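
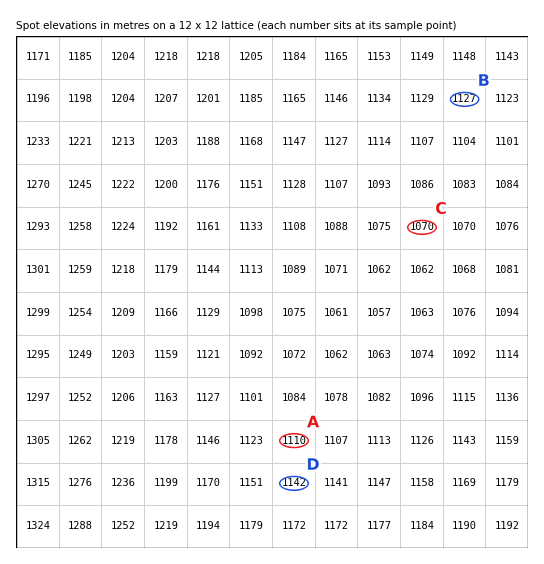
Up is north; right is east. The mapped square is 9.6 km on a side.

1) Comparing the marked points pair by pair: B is below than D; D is above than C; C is below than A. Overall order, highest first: D B A C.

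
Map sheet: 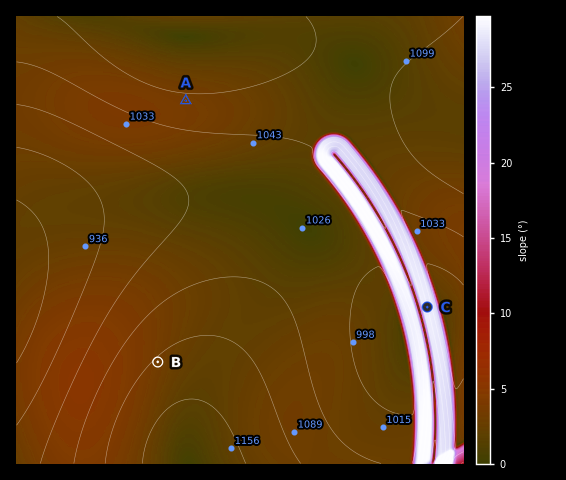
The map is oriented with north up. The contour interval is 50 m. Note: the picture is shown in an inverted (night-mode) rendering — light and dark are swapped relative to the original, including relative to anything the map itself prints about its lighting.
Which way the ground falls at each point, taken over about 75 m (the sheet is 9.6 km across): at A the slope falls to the S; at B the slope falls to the NW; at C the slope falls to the E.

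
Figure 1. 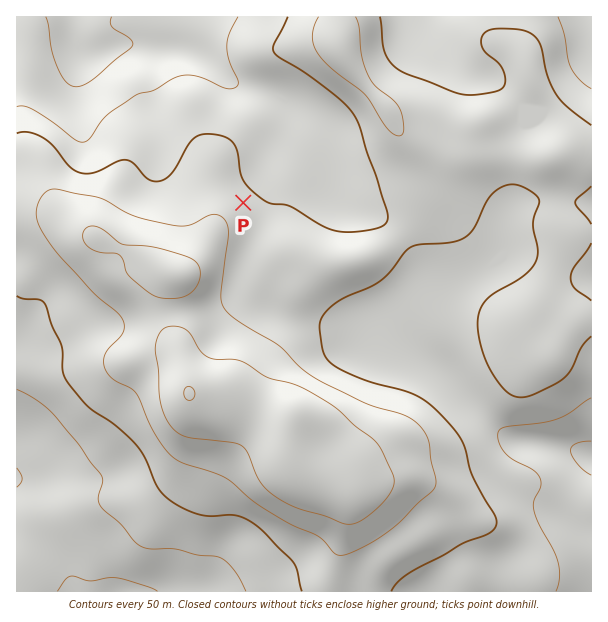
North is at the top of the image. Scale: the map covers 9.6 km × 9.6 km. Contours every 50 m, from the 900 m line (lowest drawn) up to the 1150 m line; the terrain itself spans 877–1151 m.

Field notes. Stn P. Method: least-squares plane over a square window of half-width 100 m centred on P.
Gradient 4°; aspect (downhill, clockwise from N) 50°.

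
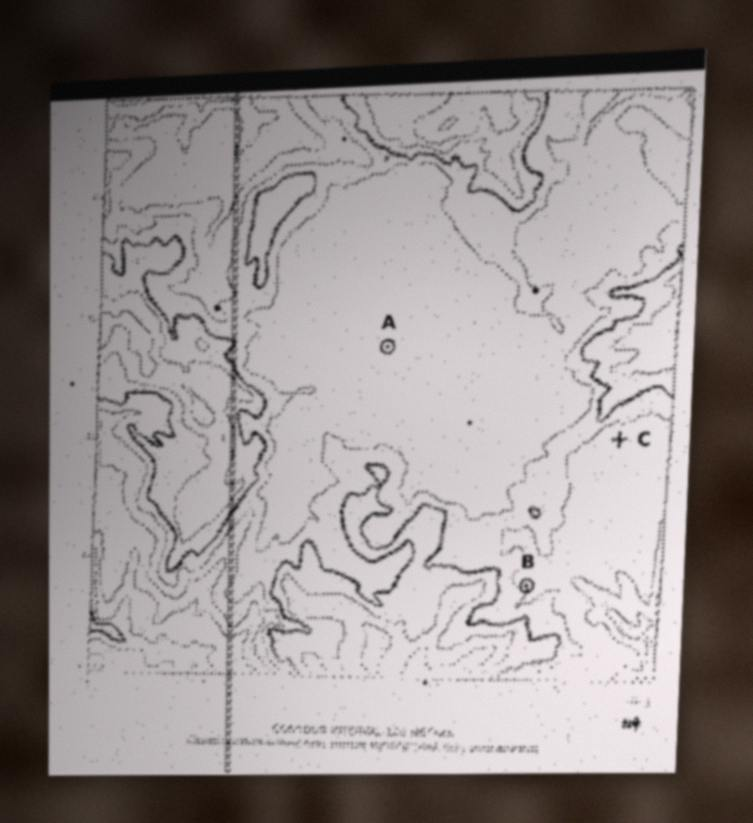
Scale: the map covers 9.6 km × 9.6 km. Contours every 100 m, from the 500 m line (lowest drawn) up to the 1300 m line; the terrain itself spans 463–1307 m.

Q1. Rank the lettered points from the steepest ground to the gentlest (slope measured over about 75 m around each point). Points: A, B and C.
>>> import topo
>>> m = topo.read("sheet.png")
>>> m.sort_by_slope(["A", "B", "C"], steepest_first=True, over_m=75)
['B', 'C', 'A']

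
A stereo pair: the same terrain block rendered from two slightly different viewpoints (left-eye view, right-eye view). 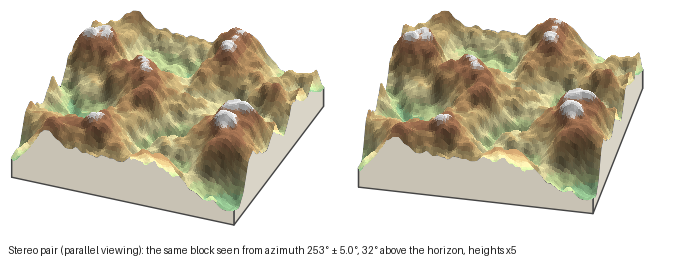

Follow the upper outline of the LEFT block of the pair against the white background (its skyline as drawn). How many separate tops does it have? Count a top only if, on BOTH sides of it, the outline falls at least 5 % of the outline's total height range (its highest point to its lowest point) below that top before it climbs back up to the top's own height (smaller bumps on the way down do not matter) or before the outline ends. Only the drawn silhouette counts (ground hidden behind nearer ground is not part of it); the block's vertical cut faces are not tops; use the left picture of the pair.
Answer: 3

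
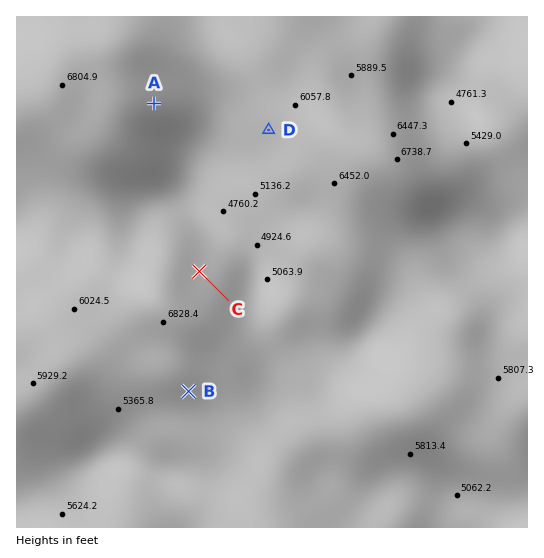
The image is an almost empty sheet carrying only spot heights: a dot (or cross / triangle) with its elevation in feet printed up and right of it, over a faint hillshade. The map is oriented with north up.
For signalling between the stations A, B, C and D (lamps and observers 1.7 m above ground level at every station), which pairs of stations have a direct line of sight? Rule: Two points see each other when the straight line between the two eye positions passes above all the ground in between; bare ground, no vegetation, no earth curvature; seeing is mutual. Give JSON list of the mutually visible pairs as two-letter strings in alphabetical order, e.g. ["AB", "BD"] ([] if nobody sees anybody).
["AC", "AD", "CD"]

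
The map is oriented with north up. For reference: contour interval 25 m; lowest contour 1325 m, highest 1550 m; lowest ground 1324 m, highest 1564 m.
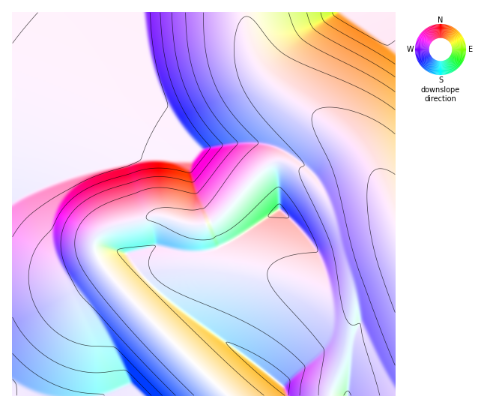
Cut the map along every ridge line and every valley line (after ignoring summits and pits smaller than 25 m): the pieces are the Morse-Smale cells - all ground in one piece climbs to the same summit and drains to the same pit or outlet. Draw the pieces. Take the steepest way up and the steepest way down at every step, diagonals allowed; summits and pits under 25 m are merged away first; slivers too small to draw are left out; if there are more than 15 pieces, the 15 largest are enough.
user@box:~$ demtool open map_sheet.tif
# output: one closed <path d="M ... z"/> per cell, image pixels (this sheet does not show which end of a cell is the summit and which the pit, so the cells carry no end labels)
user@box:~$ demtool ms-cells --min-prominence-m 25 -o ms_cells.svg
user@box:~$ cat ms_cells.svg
<path d="M245 12l-233 0 0 264 56 1 31-17-4-10 2-12 7-8 15-6 33-8 11 0 33 9 13-2 14-10 40-44 14-8 8 0 10 4 25 22 30-7 17 0 11 5 10 11-19-36-19-20-61-44-21-20-9-12-7-16z"/><path d="M163 216l-11 0-42 11-11 7-4 8 0 8 5 12 38 44 89 90 103 0 21-54 6-40 38-14 1-16-29 9-19 9-20 2-38-15-53-14-14-9-18-30-16 0z"/><path d="M99 260l-31 17-56-1 0 120 214 0-88-90-26-28z"/><path d="M285 161l-11 1-11 7-44 48-13 7 17 30 19 11 48 12 38 15 20-2 11-6 36-12 1-58-12-24-9-7-8-3-17 0-30 7-19-18z"/><path d="M395 12l-149 0 6 36 10 20 22 24 54 38 23 20 22 34 12 30z"/><path d="M395 288l-38 14-6 40-17 42-3 12 65 0z"/>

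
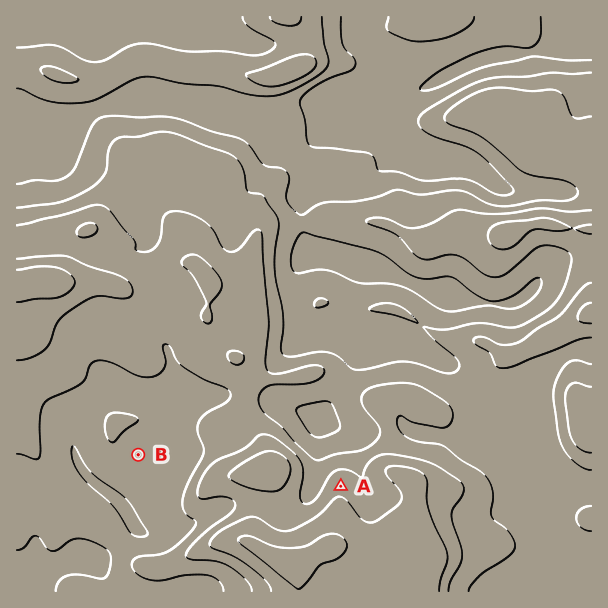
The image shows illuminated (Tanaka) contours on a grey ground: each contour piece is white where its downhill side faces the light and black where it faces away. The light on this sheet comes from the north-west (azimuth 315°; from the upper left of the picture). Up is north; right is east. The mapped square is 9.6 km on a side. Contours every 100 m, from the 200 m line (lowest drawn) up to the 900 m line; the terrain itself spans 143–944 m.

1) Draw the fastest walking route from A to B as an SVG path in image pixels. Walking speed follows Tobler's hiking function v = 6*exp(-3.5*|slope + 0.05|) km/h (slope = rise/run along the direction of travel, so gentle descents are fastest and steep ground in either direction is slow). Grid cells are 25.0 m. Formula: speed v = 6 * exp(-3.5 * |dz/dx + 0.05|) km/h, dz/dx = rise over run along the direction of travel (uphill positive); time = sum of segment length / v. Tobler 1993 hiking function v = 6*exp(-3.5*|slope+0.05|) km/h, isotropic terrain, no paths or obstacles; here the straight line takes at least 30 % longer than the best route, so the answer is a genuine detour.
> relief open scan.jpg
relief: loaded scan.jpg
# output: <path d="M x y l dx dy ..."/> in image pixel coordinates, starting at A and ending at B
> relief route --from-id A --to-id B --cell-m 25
<path d="M341 486l-2 0-6 3-18 18-9 5-15 0-3-2-13 0-9-4-2 0-7-3-11 0-9-5-13 0-27 14-8 0-6-3-7-8-6-3-12-12-12-24-8-7"/>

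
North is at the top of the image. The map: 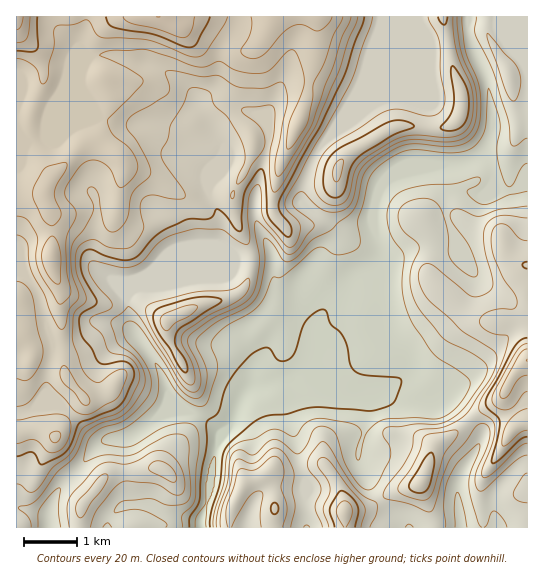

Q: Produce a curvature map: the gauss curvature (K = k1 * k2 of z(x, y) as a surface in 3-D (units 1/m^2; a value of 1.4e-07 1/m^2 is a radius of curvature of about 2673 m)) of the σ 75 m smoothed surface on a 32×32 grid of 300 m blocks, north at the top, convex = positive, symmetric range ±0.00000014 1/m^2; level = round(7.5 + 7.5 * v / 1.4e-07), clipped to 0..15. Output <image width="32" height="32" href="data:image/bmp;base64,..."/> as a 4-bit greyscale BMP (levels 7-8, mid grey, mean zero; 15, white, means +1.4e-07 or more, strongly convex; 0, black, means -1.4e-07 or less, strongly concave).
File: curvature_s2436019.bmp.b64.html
<image width="32" height="32" href="data:image/bmp;base64,Qk12AgAAAAAAAHYAAAAoAAAAIAAAACAAAAABAAQAAAAAAAACAAATCwAAEwsAABAAAAAAAAAAAAAAABEREQAiIiIAMzMzAERERABVVVUAZmZmAHd3dwCIiIgAmZmZAKqqqgC7u7sAzMzMAN3d3QDu7u4A////AKh3aHl3NpiHeJiYeJZ3eIdHa4iXhZBNmeQ39AWCSHd4imZ5d5nY1ZU5pQx1r4lmeHaHfTWOiKmHw2h7h4p4aneFgiZ3plcMqtOZiHiGSId7dvvcmXiYdFZZh2d4areOyHeQO0Z3c4hnd3lmaVajDhV4c/XGZ1F3d4dniId3ugVGiIeFx1doeId3d3iId4mJ+Xd4hv03+ViHeHd3h4d4jXSIZ3aZR/ZneId3eIeIeIlfd3V3WXBdl3h3h4eHeHeHIoh2pp2uWJiIeIh4h3d3iXR3ZqdAPNh4R4eHeHd3d3h3mGsnZmiIddR4eId3eId3Z2eGqnd4d4qHeIeIh4uImHhqyPiGaIeIdySHd3h5eIiImKWYioqIiBmemId3dHh4p5UmR4dniIqXzTZ3d4d3aMd4mGeXh3hWVXhDNnipeFaWaGl4aZeHascPa8V2iXeJd3hpmGdniHaJhkzJl3d3d3eHh5iZaHiIVMdrd8iIiHd4d4dmqHiHeXN3dpJ62WRIeHeHd3d3d4i3iYd3hESdJXiIh3Z5h3eGd36niHmGbsaHh4eHh3d4h4iGZ3d3eLfGd4d3eHh4iId3d2d3d3eJpIemd3qId3d3iHd4d3iHd2i3doh2eIh3aJh3iIiIiHTXZ4Z4h3iYp3d3iHZ4d3hlaIioeGd5h5h3h4eJl2d2qJeI"/>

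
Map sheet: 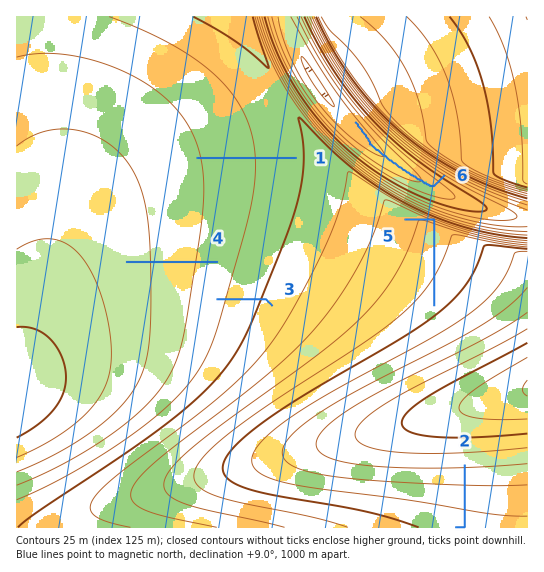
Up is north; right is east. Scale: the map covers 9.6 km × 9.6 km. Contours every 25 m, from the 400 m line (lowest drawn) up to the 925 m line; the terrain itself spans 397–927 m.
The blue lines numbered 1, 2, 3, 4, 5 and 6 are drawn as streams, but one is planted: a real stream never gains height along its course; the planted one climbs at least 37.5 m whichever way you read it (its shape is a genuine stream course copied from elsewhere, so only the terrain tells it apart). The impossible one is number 5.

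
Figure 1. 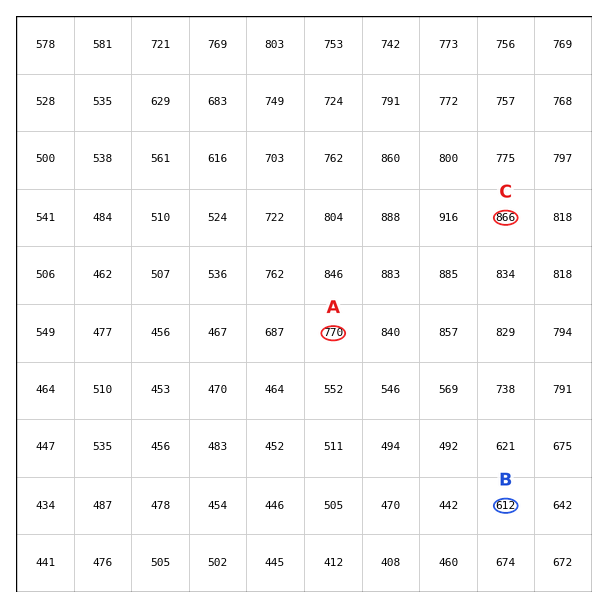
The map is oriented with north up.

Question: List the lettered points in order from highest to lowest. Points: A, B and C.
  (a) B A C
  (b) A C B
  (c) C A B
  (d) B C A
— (c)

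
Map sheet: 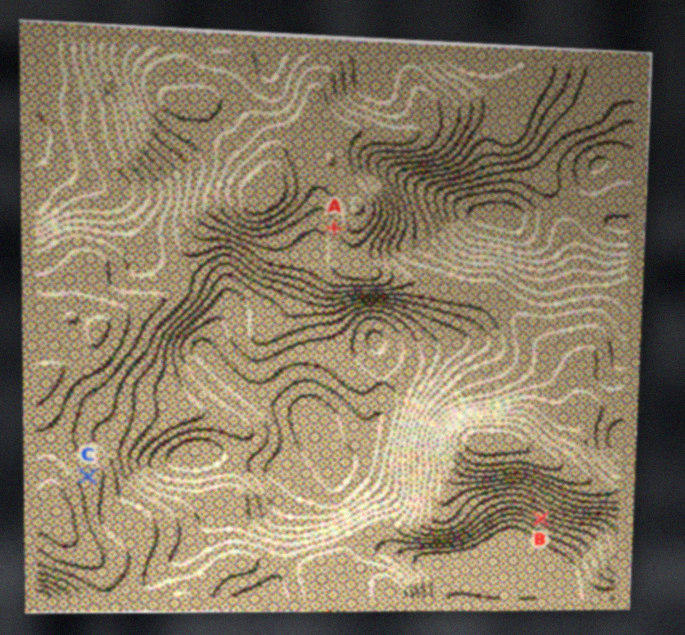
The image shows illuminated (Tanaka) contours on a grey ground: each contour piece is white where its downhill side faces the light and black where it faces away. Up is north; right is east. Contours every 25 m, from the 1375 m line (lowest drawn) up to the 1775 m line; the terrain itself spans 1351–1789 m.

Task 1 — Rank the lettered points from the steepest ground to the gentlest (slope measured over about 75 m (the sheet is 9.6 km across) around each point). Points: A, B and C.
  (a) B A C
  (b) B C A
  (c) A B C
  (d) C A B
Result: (a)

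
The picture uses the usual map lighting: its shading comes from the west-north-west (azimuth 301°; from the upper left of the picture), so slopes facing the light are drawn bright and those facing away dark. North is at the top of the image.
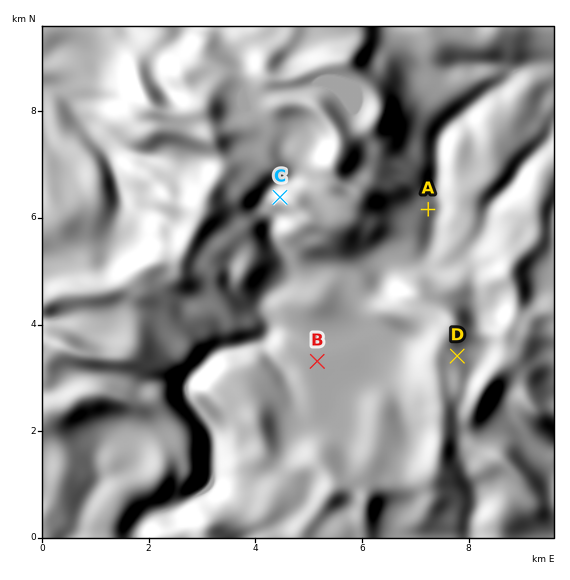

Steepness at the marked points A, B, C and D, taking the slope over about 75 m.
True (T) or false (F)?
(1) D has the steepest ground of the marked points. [F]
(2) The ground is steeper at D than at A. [F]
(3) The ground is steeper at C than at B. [T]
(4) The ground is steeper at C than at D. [T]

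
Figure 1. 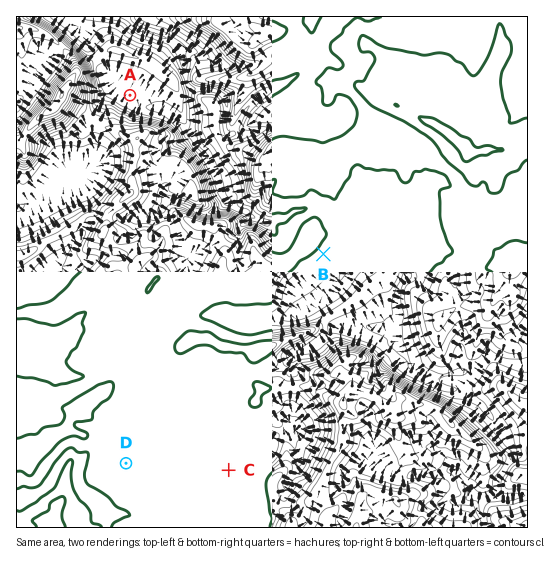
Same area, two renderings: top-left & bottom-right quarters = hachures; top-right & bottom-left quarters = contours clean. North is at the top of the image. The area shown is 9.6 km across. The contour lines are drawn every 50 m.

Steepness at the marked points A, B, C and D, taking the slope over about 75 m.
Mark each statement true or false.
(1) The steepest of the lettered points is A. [false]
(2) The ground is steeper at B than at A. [true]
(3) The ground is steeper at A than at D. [false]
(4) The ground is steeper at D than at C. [false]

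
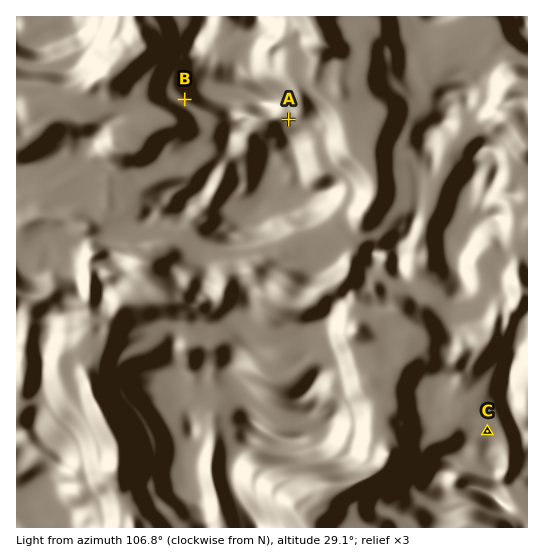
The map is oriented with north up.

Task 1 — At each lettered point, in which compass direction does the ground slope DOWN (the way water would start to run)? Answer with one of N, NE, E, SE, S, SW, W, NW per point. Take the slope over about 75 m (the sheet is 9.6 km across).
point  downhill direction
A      NE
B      SW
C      N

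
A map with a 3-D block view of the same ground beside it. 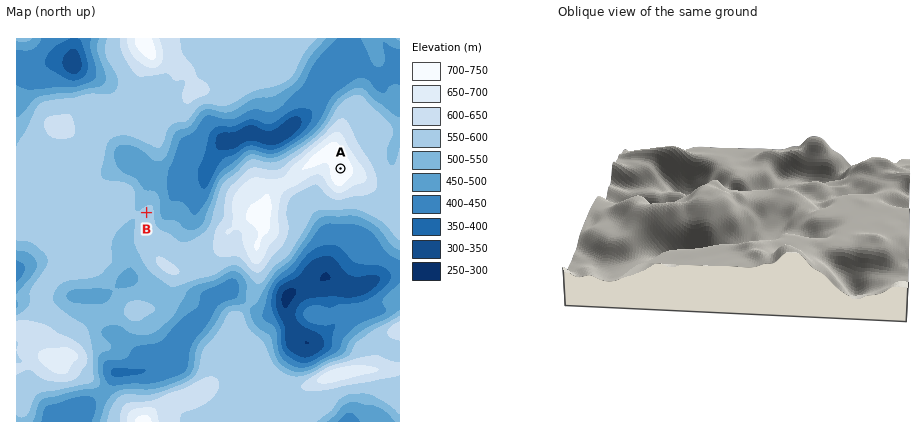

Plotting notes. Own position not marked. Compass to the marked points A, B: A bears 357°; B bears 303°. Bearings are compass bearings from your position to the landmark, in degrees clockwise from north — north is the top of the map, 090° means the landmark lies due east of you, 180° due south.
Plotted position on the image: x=350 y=344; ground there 520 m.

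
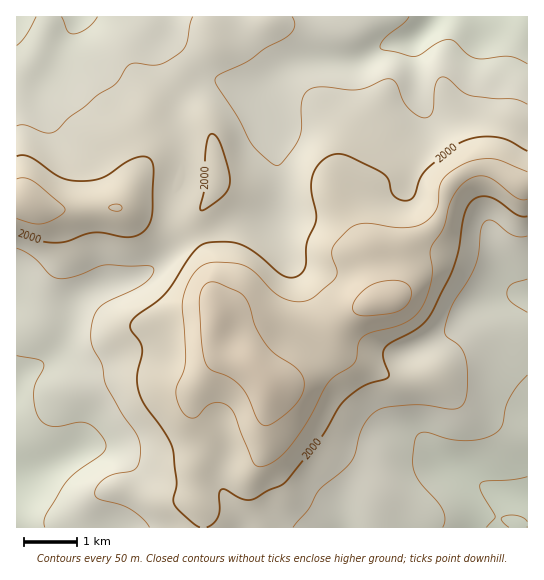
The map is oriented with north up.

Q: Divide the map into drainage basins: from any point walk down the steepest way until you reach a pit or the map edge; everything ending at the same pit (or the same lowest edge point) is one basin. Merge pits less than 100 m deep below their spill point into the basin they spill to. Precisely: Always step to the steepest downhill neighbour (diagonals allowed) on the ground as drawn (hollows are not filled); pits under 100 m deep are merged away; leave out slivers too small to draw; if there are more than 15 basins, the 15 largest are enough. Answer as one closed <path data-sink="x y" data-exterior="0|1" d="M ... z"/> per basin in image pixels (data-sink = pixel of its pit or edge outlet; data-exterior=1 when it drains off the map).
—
<path data-sink="507 17" data-exterior="1" d="M527 16l-510 0-1 183 9 1 8 5 16 4 73-1 25 8 24 4 18 0 8-4 0 10 14 39 1 29 4 16 0 33 7 10 27 11-2-10 1-12 3-7 7-6 26-4 45 4 24-18 20-10 12-1-6-41-4-10 19 2 35-20 10-13 9-33 13-12 12-5 17 0 12 5 18 12 7 0z"/><path data-sink="527 497" data-exterior="1" d="M491 168l-17 0-19 11-8 11-8 31-14 14-30 16-18-1 9 50-12 1-20 10-24 18-33-4-27 2-11 2-7 6-3 7-1 12 3 11-8-5-12-3-10 0-6 6-18 24-5 12 3 16 9 19-1 13-7 18 0 37 7 12 0 14 325-1 0-341-7-1-18-12z"/><path data-sink="17 482" data-exterior="1" d="M25 200l-9 1 0 326 186 1 1-14-7-12 0-37 7-18 1-13-9-19-3-16 5-12 18-24 6-6 11 0-9-4-7-10 0-33-4-16-1-29-14-39 0-9-8 3-18 0-24-4-25-8-73 1-16-4z"/>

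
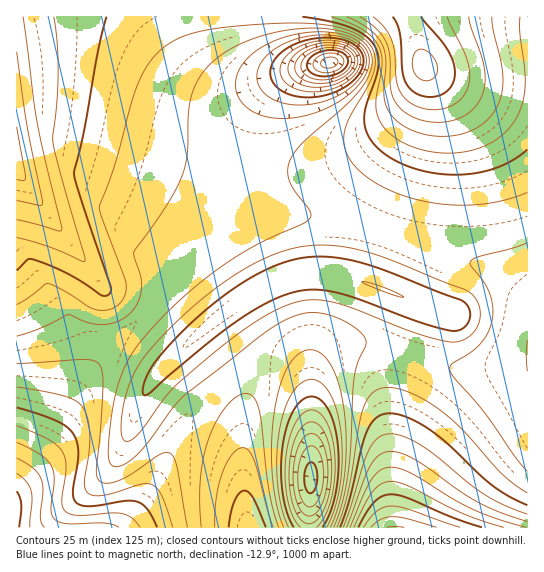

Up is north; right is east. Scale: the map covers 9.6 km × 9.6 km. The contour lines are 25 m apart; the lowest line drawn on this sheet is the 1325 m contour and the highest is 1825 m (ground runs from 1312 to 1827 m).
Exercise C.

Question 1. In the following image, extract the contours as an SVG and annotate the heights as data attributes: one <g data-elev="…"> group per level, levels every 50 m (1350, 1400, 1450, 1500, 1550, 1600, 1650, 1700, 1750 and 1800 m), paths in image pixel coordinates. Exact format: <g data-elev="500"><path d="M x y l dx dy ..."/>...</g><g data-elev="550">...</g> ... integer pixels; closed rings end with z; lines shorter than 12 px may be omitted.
<g data-elev="1350"><path d="M325 73l-7-2-4-4-1-5 3-4 6-3 8-2 7 1 5 3 2 5-3 5-7 4z"/></g><g data-elev="1400"><path d="M307 506l-4-3-3-9-2-21 4-19 4-6 5-2 6 3 4 7 2 11 0 12-1 11-4 10-5 6z"/><path d="M17 473l10 9 4 9 1 10-2 26"/><path d="M317 79l-11-4-5-6 1-8 7-7 10-5 12-2 12 3 7 5 1 4 0 6-8 9-12 5z"/></g><g data-elev="1450"><path d="M307 524l-8-6-6-12-3-17-1-19 2-19 6-16 6-9 8-4 8 3 7 12 5 17 1 20-3 20-6 17-8 10z"/><path d="M17 442l24 13 10 11 3 13-3 31 1 5 3 5 6 3 8 1 37-1 13 4"/><path d="M315 87l-16-3-9-9-2-5 0-5 7-11 14-8 17-3 16 1 12 7 3 6 1 6-3 7-5 5-15 9z"/></g><g data-elev="1500"><path d="M294 527l-7-14-4-20-2-23 1-23 5-20 6-16 9-11 9-4 10 4 8 10 6 16 3 21 0 23-2 23-6 20-8 14"/><path d="M17 407l40 14 10 6 6 7 4 8 1 9-5 40 1 7 3 5 5 3 8 0 35-5 12 1 5 2 5 5 10 18"/><path d="M299 97l-17-6-6-5-5-7-1-6 2-8 4-7 7-7 19-10 23-3 21 3 8 4 6 5 3 8 0 8-5 9-8 8-11 7-13 5-13 2z"/></g><g data-elev="1550"><path d="M284 527l-8-24-4-28 0-32 2-32 6-25 8-20 10-12 5-3 7-1 7 1 5 3 10 13 8 20 5 27 1 32-2 31-5 28-9 22"/><path d="M527 371l-1-16 1-15"/><path d="M17 364l66-5 10 1 5 3 4 8 1 12-2 44-5 42 2 10 7 4 12-2 14-7 28-19 7-3 4 1 4 5 3 9 10 60"/><path d="M274 118l-13-3-11-5-9-8-4-9-1-11 2-11 6-9 10-9 12-8 15-7 16-4 17-2 16 0 15 3 12 5 8 7 4 11-1 12-7 13-14 13-17 11-17 7-20 4z"/></g><g data-elev="1600"><path d="M273 527l-19-67-5-9-6-3-5 1-5 5-11 20-6 24-1 29"/><path d="M527 493l-23-18-41-44-24-21-14-10-16-8-14-4-12 0-6 2-6 4-8 15-4 17-11 65-11 36"/><path d="M124 441l6 0 7-5 34-46 38-33 44-34 18-10 16-8 22-5 23 2 22 7 63 24 36 9 13-3 9-9 5-12-1-13-6-10-8-6-78-30-28-9-24-4-21-1-20 3-20 6-31 16-33 23-34 29-30 32-12 20-9 24-4 28 1 9z"/><path d="M17 305l30-22 13 6 29 18 8 3 8 0 6-1 11-8 4-10 0-9-25-67-1-10 15-40 19-71 11-24 10-15 12-10 15-8 19-6 42-6 55-2 33 3 24 7 8 5 7 7 4 8 1 8-1 9-3 9-22 39-5 16 0 9 2 10 6 9 8 9 15 12 19 9 21 7 24 5 23 1 23-1 21-4 21-8"/></g><g data-elev="1650"><path d="M527 514l-24-9-19-11-50-40-17-11-16-8-12-1-11 4-9 12-26 77"/><path d="M399 297l5 0-24-11-13-4-5 0z"/><path d="M17 237l29 9 36 15 3 0-32-119 5-69-1-30-3-26"/><path d="M331 17l18 6 13 6 10 8 7 9 3 9 0 10-5 30-1 12 2 11 7 11 12 10 14 7 19 6 19 1 21-2 20-8 16-11 11-15 6-16 2-18-5-50 0-16"/></g><g data-elev="1700"><path d="M526 527l-28-8-24-9-20-11-43-26-10-4-10-2-10 3-10 10-8 15-13 32"/><path d="M17 200l22 5 3 0 1-2-16-80-10-71"/><path d="M360 17l17 12 10 14 3 15 1 31 2 8 4 7 7 7 10 6 12 4 12 1 16-2 13-6 10-9 6-14 2-12-1-13-15-49"/></g><g data-elev="1750"><path d="M482 527l-31-10-45-20-15-3-9 2-8 6-7 9-9 16"/><path d="M393 17l4 8 3 8 2 37 4 13 5 7 7 4 8 3 9 0 10-4 6-7 3-8 1-11-3-9-6-11-25-30"/></g><g data-elev="1800"><path d="M437 527l-30-8-14-2-12 2-10 8"/></g>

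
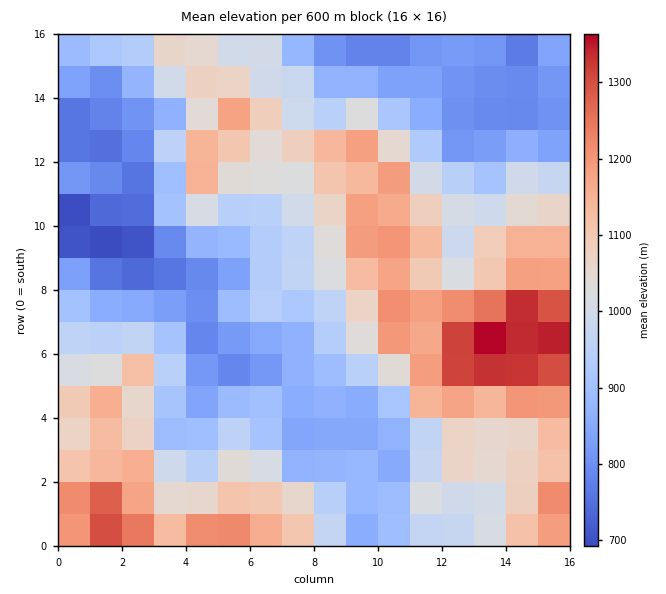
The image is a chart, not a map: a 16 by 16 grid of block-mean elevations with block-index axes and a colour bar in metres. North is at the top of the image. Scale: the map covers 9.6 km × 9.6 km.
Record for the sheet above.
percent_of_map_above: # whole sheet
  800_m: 88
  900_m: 65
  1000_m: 46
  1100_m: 26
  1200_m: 10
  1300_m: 4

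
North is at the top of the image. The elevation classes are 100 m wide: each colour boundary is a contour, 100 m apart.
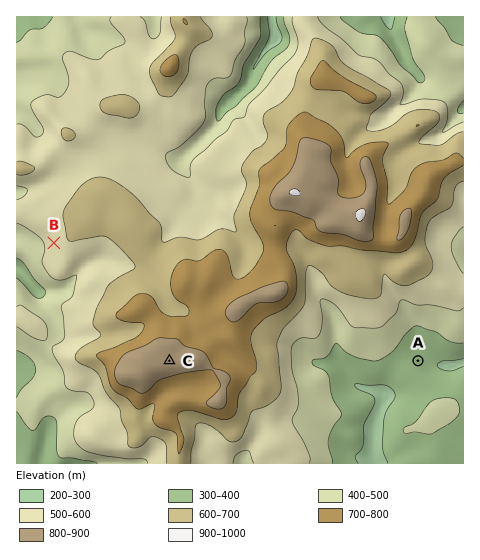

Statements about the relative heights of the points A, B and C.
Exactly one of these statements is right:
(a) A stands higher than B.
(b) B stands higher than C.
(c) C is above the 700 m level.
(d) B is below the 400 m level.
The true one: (c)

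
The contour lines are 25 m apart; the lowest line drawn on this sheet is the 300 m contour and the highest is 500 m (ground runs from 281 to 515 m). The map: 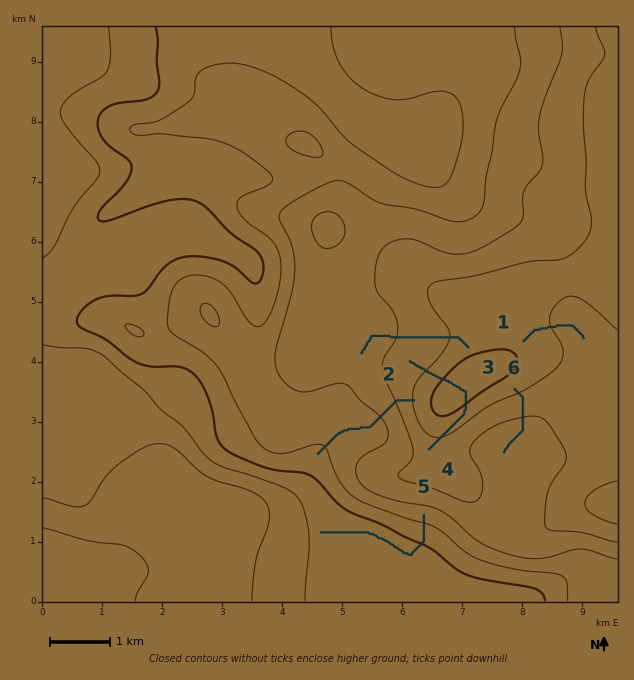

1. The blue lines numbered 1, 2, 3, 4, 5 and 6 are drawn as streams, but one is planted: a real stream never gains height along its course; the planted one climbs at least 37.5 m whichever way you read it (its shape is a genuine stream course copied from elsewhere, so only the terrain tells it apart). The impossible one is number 4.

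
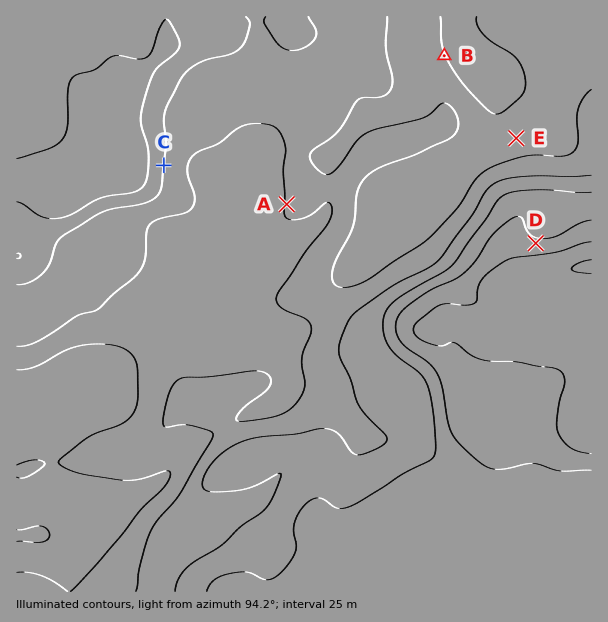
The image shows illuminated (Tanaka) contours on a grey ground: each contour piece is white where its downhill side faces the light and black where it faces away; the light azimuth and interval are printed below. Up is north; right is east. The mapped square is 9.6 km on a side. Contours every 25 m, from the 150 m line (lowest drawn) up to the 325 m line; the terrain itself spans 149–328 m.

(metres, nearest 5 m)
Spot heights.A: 200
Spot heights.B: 175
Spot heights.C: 225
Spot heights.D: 280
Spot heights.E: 190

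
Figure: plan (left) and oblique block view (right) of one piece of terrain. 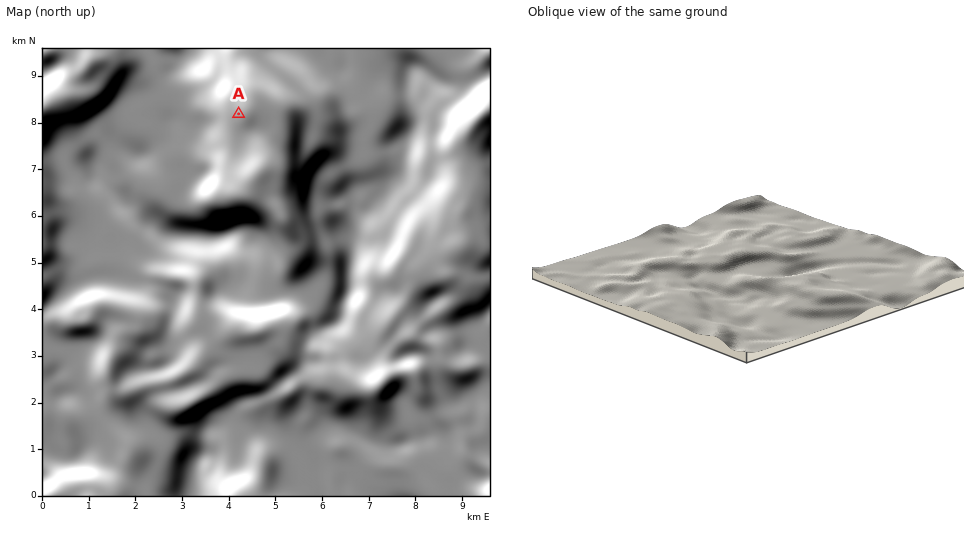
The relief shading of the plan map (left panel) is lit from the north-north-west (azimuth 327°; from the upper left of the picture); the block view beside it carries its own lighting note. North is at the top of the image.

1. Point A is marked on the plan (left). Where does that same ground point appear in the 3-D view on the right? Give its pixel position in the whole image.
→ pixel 845 291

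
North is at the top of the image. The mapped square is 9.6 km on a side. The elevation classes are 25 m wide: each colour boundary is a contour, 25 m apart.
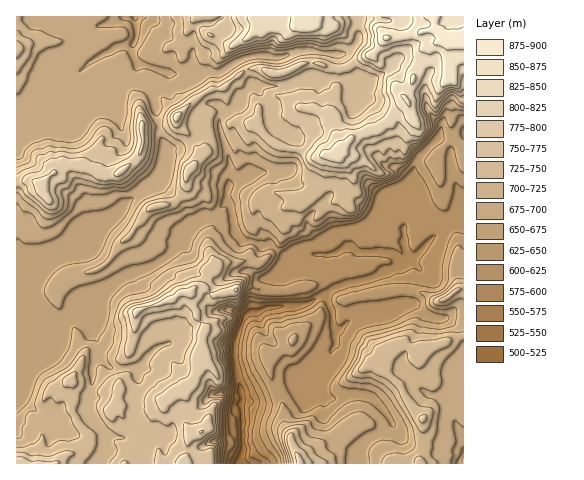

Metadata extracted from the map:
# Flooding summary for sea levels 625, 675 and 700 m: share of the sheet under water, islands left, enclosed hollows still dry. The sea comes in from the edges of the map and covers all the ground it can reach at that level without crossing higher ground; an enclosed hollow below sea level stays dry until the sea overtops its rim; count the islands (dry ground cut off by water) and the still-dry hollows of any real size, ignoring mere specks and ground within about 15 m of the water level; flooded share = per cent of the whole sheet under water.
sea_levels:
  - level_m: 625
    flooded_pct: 13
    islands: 0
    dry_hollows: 0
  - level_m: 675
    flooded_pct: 32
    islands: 0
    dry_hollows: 0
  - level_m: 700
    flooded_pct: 51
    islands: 0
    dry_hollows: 0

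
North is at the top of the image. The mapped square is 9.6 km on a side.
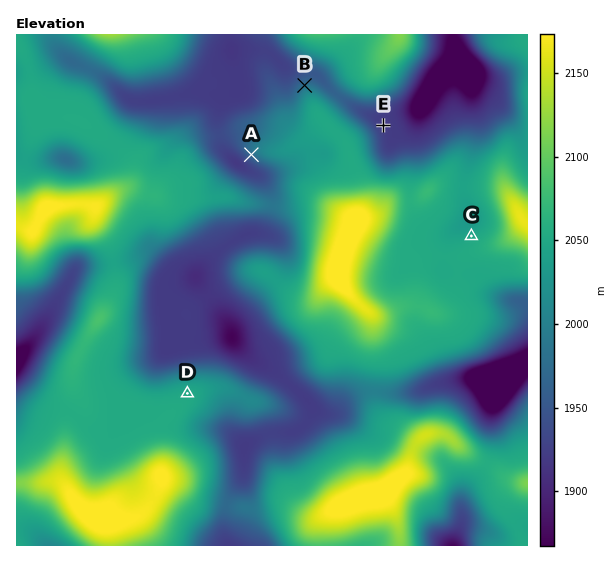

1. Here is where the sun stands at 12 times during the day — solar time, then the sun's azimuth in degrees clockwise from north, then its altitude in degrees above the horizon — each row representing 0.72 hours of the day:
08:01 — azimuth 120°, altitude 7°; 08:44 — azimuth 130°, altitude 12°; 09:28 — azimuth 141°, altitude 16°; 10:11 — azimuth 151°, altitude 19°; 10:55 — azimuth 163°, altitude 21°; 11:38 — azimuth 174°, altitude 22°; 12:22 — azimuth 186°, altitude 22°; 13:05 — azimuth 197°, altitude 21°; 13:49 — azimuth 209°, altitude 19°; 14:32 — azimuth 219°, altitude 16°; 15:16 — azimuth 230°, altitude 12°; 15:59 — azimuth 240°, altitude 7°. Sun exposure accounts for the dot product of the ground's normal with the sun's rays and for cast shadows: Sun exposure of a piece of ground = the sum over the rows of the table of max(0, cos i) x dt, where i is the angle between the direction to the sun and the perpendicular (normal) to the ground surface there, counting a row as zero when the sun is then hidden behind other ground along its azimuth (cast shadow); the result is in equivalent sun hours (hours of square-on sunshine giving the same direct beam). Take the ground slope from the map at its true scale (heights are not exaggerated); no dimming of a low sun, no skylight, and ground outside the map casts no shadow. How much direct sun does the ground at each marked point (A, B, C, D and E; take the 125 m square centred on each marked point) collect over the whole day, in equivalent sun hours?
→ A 3.3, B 1.2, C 2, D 2.2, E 2.2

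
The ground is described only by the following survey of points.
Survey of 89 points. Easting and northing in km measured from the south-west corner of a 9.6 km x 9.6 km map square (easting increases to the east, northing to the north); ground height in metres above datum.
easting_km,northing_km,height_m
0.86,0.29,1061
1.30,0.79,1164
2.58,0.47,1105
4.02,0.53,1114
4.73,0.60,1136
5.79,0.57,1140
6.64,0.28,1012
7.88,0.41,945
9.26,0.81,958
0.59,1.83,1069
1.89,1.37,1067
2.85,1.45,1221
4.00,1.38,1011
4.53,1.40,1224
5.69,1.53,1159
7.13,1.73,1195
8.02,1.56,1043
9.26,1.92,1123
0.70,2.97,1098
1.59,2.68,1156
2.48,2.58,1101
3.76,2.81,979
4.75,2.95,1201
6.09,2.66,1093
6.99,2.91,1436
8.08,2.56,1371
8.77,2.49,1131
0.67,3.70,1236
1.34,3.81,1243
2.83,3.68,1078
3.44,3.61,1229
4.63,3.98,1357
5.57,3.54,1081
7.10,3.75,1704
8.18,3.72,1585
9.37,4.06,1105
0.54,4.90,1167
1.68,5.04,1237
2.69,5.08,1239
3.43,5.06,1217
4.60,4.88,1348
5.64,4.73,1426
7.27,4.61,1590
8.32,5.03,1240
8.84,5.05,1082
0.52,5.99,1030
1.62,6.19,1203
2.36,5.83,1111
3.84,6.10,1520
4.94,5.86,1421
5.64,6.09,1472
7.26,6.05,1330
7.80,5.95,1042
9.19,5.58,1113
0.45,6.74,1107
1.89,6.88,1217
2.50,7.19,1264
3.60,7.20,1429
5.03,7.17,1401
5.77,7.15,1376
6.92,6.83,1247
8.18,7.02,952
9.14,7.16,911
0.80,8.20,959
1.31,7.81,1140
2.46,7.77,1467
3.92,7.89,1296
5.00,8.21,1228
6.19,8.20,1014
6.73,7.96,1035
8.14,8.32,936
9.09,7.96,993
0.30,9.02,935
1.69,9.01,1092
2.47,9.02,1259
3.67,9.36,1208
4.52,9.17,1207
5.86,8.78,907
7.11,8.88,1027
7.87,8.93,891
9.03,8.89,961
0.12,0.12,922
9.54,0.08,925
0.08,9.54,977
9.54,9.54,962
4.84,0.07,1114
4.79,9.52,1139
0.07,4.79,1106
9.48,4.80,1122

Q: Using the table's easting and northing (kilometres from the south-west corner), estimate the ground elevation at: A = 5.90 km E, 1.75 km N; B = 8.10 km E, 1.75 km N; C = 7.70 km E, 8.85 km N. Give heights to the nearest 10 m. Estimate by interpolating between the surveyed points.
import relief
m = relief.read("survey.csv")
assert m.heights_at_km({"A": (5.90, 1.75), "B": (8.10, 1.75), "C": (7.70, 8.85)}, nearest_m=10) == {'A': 1180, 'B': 1170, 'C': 890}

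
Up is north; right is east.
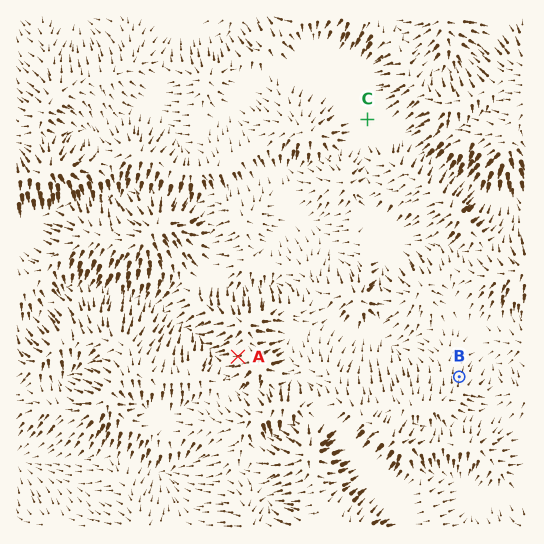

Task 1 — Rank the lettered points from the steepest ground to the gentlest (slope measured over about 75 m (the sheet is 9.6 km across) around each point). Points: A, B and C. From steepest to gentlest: A B C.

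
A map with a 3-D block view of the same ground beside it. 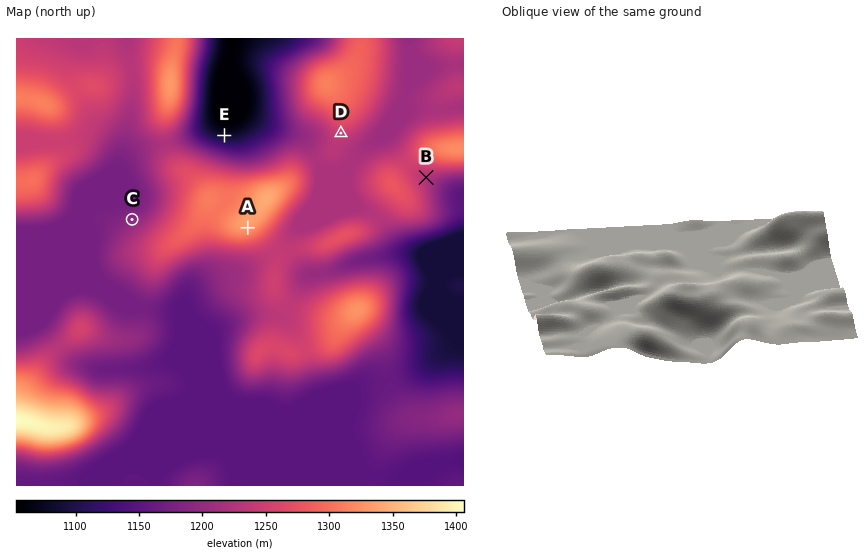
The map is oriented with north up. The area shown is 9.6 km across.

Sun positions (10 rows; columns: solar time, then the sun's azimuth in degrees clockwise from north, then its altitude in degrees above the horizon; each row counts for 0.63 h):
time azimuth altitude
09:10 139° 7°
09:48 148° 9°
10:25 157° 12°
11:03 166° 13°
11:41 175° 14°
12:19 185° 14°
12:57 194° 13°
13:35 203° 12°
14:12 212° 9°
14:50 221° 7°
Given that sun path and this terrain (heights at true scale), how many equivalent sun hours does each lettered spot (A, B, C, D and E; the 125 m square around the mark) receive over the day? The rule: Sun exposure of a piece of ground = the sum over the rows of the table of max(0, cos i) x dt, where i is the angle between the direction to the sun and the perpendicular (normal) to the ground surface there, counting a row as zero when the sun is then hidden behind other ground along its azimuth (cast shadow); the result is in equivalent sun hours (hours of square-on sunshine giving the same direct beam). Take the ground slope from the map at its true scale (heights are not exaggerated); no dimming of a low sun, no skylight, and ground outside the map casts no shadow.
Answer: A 1.7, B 1.4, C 0.8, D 1.7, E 0.2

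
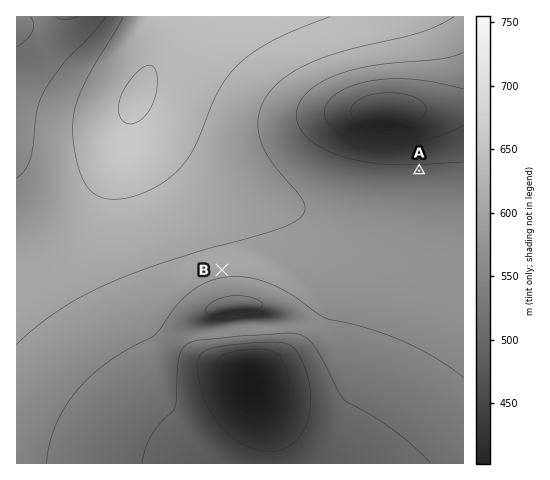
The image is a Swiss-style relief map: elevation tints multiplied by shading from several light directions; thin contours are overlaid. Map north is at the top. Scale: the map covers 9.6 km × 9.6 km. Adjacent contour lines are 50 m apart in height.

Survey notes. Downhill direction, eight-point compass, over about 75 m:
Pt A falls N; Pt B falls S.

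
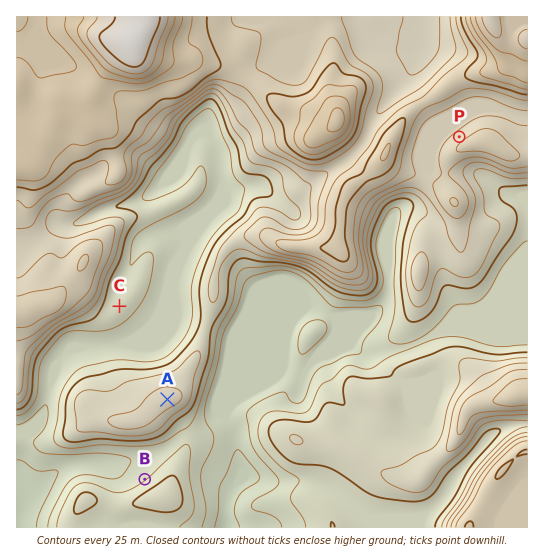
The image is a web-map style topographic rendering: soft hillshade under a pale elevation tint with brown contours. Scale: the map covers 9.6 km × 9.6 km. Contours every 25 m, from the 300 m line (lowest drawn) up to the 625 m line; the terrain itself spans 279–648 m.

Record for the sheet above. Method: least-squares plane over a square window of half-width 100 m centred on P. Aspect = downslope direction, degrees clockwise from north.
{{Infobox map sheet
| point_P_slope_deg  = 7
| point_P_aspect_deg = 323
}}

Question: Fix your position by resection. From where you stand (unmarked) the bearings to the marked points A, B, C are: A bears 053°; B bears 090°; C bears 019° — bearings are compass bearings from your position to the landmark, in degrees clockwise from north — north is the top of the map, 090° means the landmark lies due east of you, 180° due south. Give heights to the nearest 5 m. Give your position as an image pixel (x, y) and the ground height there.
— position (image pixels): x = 60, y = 480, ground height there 305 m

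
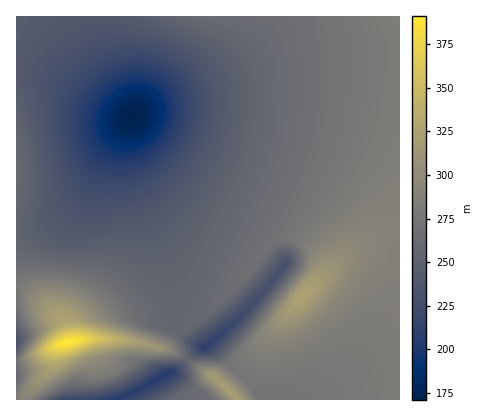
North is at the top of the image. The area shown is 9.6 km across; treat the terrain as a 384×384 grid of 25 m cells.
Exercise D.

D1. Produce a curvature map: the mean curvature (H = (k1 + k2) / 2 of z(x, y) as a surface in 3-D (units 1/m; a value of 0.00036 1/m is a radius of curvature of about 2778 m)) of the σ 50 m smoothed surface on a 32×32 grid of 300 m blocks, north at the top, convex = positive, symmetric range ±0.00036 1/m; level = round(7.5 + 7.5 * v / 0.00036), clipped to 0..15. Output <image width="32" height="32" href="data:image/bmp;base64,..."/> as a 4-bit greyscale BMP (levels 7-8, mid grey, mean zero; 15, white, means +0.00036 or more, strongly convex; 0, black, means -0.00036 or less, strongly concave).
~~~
<image width="32" height="32" href="data:image/bmp;base64,Qk12AgAAAAAAAHYAAAAoAAAAIAAAACAAAAABAAQAAAAAAAACAAATCwAAEwsAABAAAAAAAAAAAAAAABEREQAiIiIAMzMzAERERABVVVUAZmZmAHd3dwCIiIgAmZmZAKqqqgC7u7sAzMzMAN3d3QDu7u4A////AO64eIcxR5uUXeRXd3d3d3eMuGi6hzFWWf5Vd3d3d3d3ZomGibqEAI/2WHd3d3d3d9yoZDREZ62FOKiHd3d3d3c6//2qvf/6QCeqiHd3d3d3Q0jf7tuFNpdBeriHd3d3d4mFREQzRXebhResmHd3d3eZqZiHd3d3eLhResqHd3d3mZmId3d3d3eLhRe8qHd3d5iIh3d3d3d3eLhCfLmHd3eId3d3d3d3d3eLcje5iHd3d3d3d3d3d3d3eacDqJiHd3d3d3eHd3d3d3eoV5iIiHd3d3d4h3d3eId3eal3iIiHd3d3eIiIiIiId3d3d3iIiHd3d3iIiIiIiId3d3d3iIh3d3d4iIiIiIiId3d3d3iIiHd3d4iIiIiIiId3d3d4iIiHd3d4iIiIiIiId3d3d4iIh3d3d3iIiIiIiId3d3eIiId3d3d3iIiIiIiId3d3eIiHd3d3d3iIiIiIiId3d3eIh3d3Zmd3iIiIiIiId3d3iHd3d2Zmd4iIiIiIiId3d3d3d3d2Znd4iIiIiIiId3d3d3h3d2d3eIiIiIiIiHd3d3eIh3d3d3eIiIiIiIiHd3d3iIh3d3d3d3iIiIiIh3d3eIiIh3d3d3d3d3iIiHd3d4iIiIh3d3d3d3d3d3d3d3eIiIiIh3d3d3d3d3d3d3d3eIiIh4iIh3d3d3d3d3d3"/>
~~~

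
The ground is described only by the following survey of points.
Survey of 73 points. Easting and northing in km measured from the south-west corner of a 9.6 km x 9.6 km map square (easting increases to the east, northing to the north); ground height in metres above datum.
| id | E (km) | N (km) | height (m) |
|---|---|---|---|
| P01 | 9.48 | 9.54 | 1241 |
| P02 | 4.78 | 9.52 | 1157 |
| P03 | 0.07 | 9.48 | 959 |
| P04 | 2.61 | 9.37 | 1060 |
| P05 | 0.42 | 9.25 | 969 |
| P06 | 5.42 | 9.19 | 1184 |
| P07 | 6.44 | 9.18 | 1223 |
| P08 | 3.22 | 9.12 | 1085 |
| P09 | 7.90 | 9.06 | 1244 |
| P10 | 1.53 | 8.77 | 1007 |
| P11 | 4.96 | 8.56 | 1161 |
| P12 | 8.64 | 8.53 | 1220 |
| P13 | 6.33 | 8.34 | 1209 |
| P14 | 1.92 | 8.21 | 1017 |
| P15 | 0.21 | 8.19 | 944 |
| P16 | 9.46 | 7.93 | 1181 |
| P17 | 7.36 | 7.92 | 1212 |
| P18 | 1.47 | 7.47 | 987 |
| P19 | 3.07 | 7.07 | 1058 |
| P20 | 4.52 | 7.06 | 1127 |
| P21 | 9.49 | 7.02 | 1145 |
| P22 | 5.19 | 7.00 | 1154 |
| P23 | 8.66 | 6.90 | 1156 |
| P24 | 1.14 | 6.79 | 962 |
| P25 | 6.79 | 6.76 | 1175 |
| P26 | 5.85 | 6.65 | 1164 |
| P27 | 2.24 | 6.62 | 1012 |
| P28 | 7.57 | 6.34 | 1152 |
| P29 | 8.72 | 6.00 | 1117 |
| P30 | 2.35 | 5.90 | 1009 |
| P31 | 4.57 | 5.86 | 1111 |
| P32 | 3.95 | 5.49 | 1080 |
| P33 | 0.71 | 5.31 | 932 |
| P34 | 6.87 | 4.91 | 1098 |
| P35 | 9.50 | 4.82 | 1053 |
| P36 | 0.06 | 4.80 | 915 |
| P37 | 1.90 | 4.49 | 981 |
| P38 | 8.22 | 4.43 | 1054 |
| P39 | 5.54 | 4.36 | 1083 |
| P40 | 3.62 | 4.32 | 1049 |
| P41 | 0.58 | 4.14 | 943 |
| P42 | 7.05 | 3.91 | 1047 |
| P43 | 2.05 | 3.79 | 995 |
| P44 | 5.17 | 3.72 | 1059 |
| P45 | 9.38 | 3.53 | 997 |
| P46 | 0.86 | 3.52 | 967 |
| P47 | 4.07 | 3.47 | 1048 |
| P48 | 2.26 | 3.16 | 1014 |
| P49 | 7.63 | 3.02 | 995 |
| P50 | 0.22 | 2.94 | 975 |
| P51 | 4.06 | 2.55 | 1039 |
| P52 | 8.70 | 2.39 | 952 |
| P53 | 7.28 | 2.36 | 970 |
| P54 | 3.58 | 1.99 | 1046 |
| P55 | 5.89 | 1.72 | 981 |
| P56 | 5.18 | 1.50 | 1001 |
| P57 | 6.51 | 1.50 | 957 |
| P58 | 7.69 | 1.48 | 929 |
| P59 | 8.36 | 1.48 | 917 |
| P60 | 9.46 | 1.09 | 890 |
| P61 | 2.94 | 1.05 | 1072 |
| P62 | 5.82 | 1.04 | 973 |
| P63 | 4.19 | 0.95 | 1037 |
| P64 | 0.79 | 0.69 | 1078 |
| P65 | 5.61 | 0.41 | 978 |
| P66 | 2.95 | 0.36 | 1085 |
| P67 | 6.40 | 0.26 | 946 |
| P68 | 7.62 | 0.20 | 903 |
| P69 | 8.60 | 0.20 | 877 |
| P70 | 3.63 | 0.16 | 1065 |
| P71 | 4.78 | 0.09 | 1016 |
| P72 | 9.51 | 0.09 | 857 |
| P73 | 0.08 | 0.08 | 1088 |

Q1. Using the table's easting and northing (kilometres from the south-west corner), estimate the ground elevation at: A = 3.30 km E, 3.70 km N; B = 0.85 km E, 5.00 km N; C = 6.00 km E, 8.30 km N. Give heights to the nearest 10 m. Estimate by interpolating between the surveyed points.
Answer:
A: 1030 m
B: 940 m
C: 1200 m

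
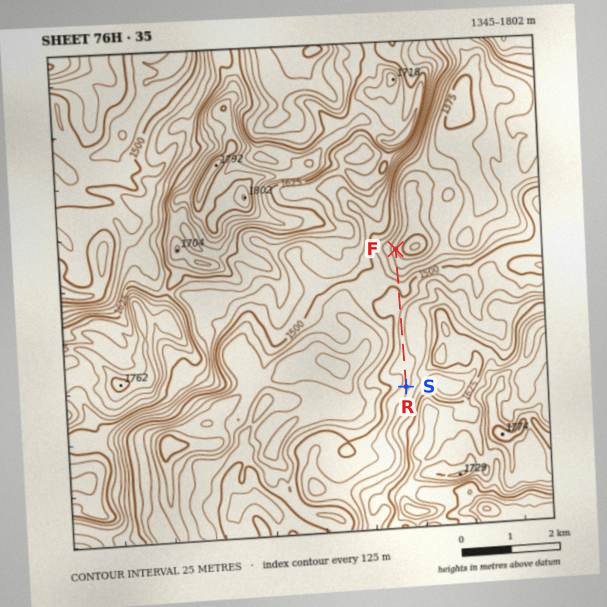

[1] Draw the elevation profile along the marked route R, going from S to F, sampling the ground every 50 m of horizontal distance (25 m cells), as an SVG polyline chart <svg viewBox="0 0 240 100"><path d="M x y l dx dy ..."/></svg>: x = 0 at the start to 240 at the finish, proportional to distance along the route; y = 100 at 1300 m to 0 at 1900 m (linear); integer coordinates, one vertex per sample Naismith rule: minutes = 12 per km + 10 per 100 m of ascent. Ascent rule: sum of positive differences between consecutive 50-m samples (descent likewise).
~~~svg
<svg viewBox="0 0 240 100"><path d="M0 60l4 1 5 0 4 0 5 1 4 0 4 0 5-1 4 0 5-1 4 0 4 0 5 0 4 0 5 0 4 1 4 0 5-1 4 0 5 0 4 0 4 0 5 0 4 0 5 0 4 0 4 1 5 0 4 1 5 0 4 1 4 0 5 1 4 1 5 0 4 1 4 0 5 0 4 0 5 1 4 1 4 1 5 2 4 2 5 2 4 1 4 2 5 1 4 0 5 1 4 0 5 1 4 0 4 1 5 0 2 1"/></svg>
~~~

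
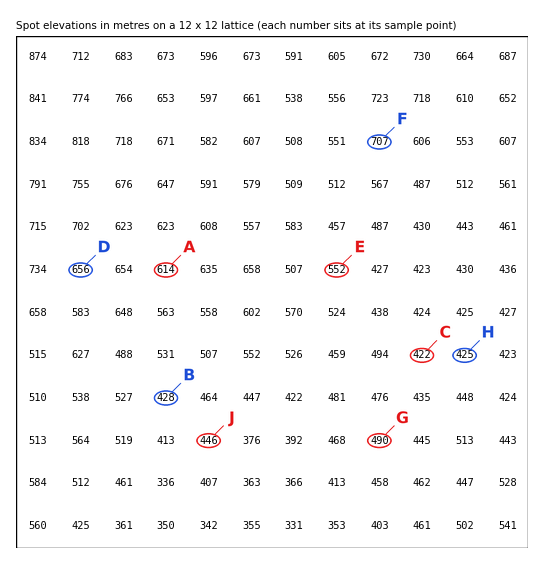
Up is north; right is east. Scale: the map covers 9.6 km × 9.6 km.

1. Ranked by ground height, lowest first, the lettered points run C B A D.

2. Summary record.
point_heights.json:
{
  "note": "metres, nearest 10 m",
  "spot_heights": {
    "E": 550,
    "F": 710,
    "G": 490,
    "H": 430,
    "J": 450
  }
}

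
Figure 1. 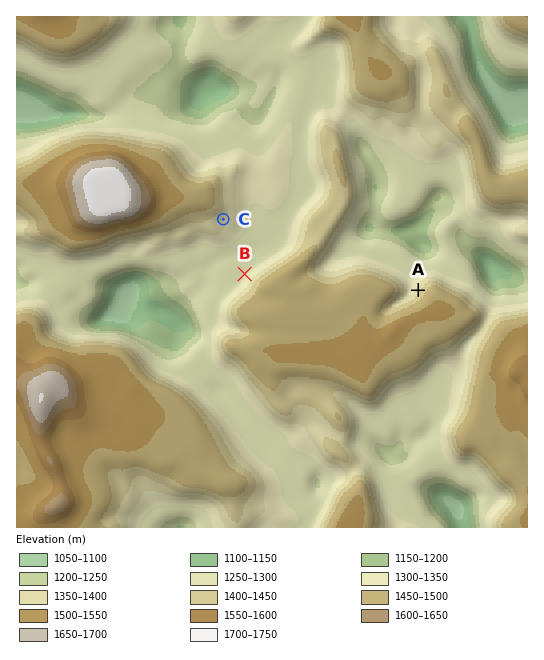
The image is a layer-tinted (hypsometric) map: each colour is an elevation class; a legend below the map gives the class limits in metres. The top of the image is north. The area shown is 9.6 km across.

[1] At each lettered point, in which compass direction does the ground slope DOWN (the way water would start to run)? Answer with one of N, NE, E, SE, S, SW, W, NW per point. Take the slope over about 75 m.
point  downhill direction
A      NW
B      NW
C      SE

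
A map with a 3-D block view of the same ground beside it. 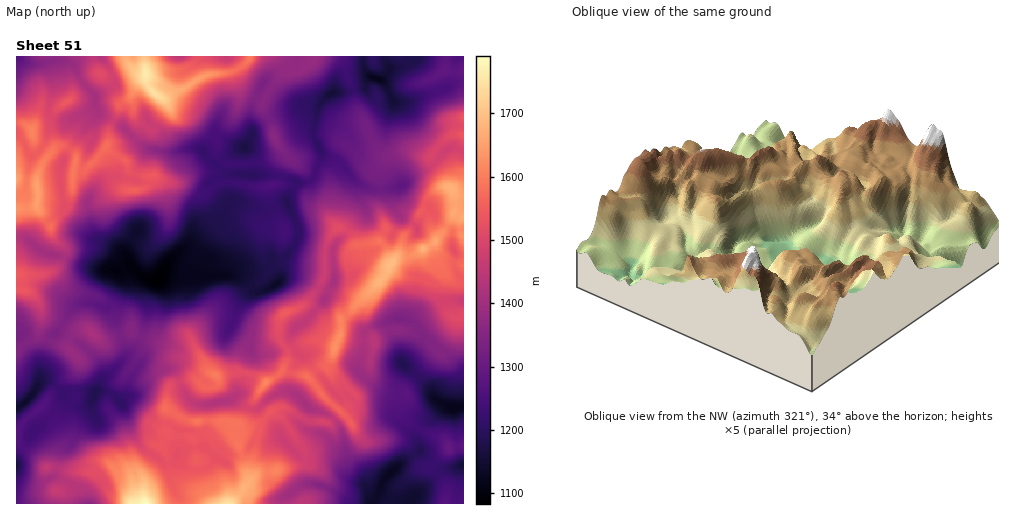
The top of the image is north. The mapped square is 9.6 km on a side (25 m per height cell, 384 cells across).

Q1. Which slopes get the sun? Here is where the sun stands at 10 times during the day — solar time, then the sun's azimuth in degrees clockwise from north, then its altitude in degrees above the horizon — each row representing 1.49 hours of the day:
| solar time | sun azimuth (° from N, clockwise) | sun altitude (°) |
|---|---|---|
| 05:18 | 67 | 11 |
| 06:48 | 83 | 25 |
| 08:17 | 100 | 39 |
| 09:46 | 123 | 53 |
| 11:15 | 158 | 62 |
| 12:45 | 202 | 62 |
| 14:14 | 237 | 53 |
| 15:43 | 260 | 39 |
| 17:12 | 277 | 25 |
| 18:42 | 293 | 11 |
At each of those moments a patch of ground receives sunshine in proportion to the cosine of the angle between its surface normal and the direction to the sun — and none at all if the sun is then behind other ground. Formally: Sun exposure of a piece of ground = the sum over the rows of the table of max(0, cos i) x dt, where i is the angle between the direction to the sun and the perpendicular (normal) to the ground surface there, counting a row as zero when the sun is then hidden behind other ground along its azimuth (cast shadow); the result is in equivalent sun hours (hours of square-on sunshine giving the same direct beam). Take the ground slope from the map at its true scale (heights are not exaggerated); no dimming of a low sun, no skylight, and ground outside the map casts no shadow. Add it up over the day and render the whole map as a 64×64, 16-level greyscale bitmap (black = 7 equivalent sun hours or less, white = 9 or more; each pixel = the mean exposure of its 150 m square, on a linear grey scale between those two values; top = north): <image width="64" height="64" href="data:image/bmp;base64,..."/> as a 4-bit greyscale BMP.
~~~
<image width="64" height="64" href="data:image/bmp;base64,Qk12CAAAAAAAAHYAAAAoAAAAQAAAAEAAAAABAAQAAAAAAAAIAAATCwAAEwsAABAAAAAAAAAAAAAAABEREQAiIiIAMzMzAERERABVVVUAZmZmAHd3dwCIiIgAmZmZAKqqqgC7u7sAzMzMAN3d3QDu7u4A////ALzd3d27u7p3mpd4qst0VnjMqZqGfMzLvMvKvd3curzMqszN3dvNyXeZiGiszMlked3JmslniJvcu8ud3d26vMyYq5q8zN3KmamZaczLvLmIzbvJvLh4vbqrzJzd3dy8zIicys3d3Mu6upZqzLuqupeszNybzLvKvM3Mub3d3cu7Z4vdzMzLy9u7dXzMzLqpeaqr3cvLzbrNzd3aed3dy6mZd6uZq8zMu6hGrc3d3bqZmYmpib3crN3M3c22e93dy8tzRVIlmomohWrN3czM3cq6qYd5zcu83du7u8uYrNzL24aJqENFVkV1vd3d3Lzdzcq7qazdzMy8yqu7zMqszdzcqJq8lAAAJVnN3d3d3d3dy8vLzdy7vJzNzMzNzM3Mu8zKqqu4MAA2Wbzd3dzd3d3czMzduqq8isyYmavM3cuqzdzLu7qVVENHzd3dzd3d3dzMzdyszMppyZdVi8zLqaut3dzLu7q5YjW83d3czd3dy8zd293cp4uaqHm8u7qYiUrd3cy7zMthMlrN3HIlVmZ4m93Nx0E5qquZvLzNy5d2YI3dzMzMykZRBa23ZkIQFIu3vdk1q6qby4m8vNyom8rGGMzN3MupjJIRSpiszLl4nMcDQ2rKuKzaiszN2om93dxjrM3czKzMyXVKqr26q7mHuadXm6t63ceLzN3JrM3d3Ldr3d3czd3duFrK3N3Ly7uKmaqrya3cY5zLu5rMzd3cqbvdzNyrzdzLVJzMzdzM3Iiqqry53dc4zLuXi9zd3dyqvMzczcms26ykWJvMuc3ccUvMuqzdlJvLqXaKvMzd3Kq9zN3MzMvcq926iruGmDI2d7uZzdxourqZh4nNzN3cu83M3M3My826vdy7yDAjaZhTm7uq3Jq6qqqamt3d3d3LzM3Lzd3c3du7u7twAFm7zLmr3bqsm6urq7us3d3dzdzdzLzd3M3d3cu8yzMjSLu83Mzd3KuqrKy7y73czd3M3dy83d3Lzd3My8zJd3Y2q7zNuqvMmbmqmqzL3Lzd3dzN3czd25rM3Lu5q6eZqnaLur26mKyoqKqGnMy5zd3dzN3du7uoirvLqpZVR5m8yXqqvcy6mqq5vLmZiYm9zd3NzczKqYeby7mYhBIlibzbZ6iM3dypmby7mry6qpzN3d3du7uZiKzKl5mGEAFpvMyCVzOc3bhVnNy4u8uqm8zMvNybzLu93LlmqoiGQ1m8y5MAAAKLx2Nozdiau7ub3Mqs2pzMzN25dVeGaJmWRqu6qSAAAAfMqIit3Iqrqq3d3dy6zMzLhTM2iXaaq7p0V4q9uBAAAZ24eGjNqqvMzd3d3c3M3KYgFGiqq8zMzMlkabzLqUIkbLh6dozKrMzN3d3d3dzLdVZ4mqrN3M3d3czMzLu7ypl6qZynaczMy73dzbqXirl4rLu7u83dzd3d3d3dy7zLqqqordt4zczc3d3NqYh3mqvN3Mu6zd3N3d3d3d3bu7uaqpit3bWczN3d3Mu5mrzNq83dy6nN3czd3d3d3du8unmKmK3dyEerzc3Liqms3NuJvMzMqc3d3M3d3d3d3M27h3jJbN3dhFmXrcmKqc3Mplm7zdy5rd3dvN3d3d3d3LqWd8yGmrynWlAKupu8zLuYnNzN3bh73d3Lvd3d3d3cuaiYrduGVqx5pXasu6q8y6q927zcmYjNzMuszd3d3d2oqqmsy4YkuTB7qHvNuqzKuszLzLurqZ3LzLu73d3d3JiquamJmXZgFI24m93dzMvMvcvMuImojMvMy7u83M3cequ5dneKp0OaSrq5zMzLrMyru8y4Znms28zMy7vN3dybm6mZmZu3RYhTrLrMy6u8vKqozLqYm83bvMzMvd3d3cuKmbupm5aGVnW9y93bu6ucurm93bu7vMuru8zd3d3d3ImIqpmpm7hkRFzN3Mq6qpu7y8zLmc3dy6q6vd3cvN3dqJiqmqzd3KllVIqquZq6ms3Mzczd3cplirzMy6qqq7zNyqq7vd3cvLhkJFiae7uIzN3d3dupYieJrN3d3dzMy826u8vN3dzN3Ldnm7qazIe6vd3dt2Yki6mc3d3dzN3d3Mq8zM3d3c3c3ZmXqrjMuJhb3dlWY0eJiJzduoebzdzLu83d3N3d3czNyqqs25zciHXNp3m7zLqKuszIZnnNyqqKzd3c3czMuYvcvZzciaqJt3uonNzNzM3LvMupd8ypqpzN3N3cu7qqh83drMqIaKq6eUW93d3cvNy83blXupq7zMzM3dy6mXeIjN3MyrqqvLp4WNzLvKiazLrNumi5q8zLzM3dyqh3VWmqu7mYvLzMqWecypvKirurub26irqrzMrMzc24iHd2Zrzdd4nNzMmZvMvHm7rLzLvJjMuty7u8yrvMzIeZmZhjFoh5rMzcyYnLzMeZnLvMy8uL3KzMu7u6qqq5aru7upUQAGmrupzJirqcyYi8vMzczKrcm8zMy8tomZaMvN3LqXQyebqqh5VsuWfKm5nNvM3Mu9ypzd3d3beKl7ys3d3cuZiZupuoZL3ceMy6m5m6rMzM3Mi93Mzd3K3LuJvM3d3dy4eZm7pazcmYvNylREm5ibzMy5zMzMzMnLp3u6qrzd3dp2erupu7lZnLyXmrlDaJvLq8urzd3M27u7zcupiK3d2pmqu7yocni7mYdUe6dBAWyavczd3dzcy73c3cupm8y6zd3d3cuFicmIUwESrLqZZrm93d3d3M3MzMzd3curzL"/>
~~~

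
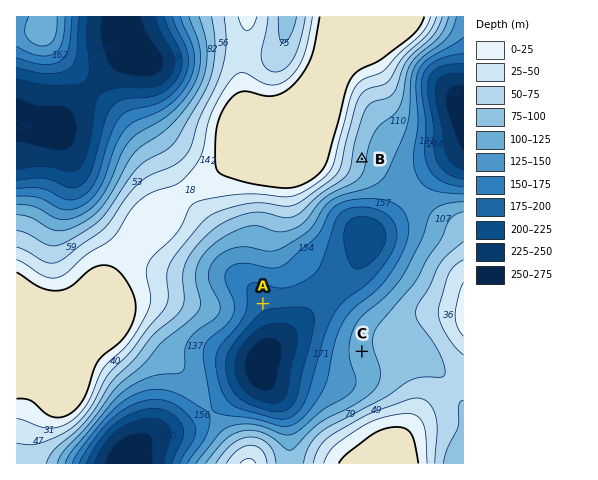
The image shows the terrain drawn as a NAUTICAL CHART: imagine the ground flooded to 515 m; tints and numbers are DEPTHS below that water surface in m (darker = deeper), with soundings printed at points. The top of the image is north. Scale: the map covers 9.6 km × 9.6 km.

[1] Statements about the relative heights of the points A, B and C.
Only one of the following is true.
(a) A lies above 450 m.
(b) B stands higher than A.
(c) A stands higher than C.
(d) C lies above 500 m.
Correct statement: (b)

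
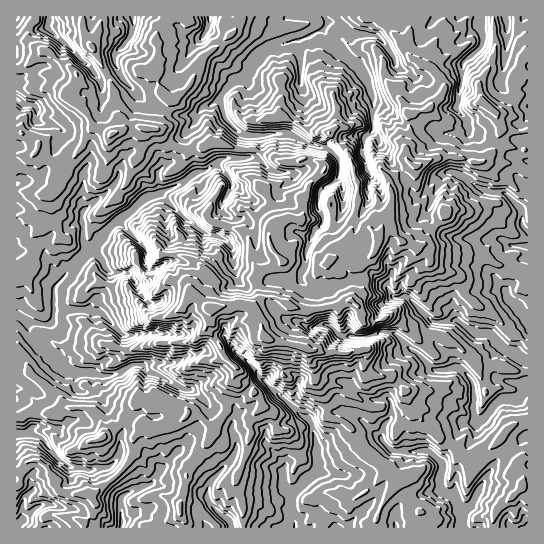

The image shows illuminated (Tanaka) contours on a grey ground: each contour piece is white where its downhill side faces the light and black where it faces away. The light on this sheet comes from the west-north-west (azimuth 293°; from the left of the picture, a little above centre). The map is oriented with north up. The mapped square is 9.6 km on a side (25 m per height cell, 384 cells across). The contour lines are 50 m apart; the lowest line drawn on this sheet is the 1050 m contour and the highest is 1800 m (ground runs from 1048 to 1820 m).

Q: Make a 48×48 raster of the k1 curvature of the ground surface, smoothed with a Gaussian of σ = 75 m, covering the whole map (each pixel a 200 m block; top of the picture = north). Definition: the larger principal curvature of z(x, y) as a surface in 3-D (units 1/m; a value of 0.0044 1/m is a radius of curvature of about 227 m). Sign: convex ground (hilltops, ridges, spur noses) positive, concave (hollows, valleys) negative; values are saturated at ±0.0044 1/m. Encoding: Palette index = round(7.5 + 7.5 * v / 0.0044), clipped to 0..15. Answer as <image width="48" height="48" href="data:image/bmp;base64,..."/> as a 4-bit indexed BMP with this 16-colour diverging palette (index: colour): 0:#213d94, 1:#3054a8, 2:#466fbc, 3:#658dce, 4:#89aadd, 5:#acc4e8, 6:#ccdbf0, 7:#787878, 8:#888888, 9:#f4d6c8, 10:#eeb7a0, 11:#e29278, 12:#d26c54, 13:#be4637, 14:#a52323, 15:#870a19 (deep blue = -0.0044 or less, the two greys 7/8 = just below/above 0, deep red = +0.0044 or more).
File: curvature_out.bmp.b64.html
<image width="48" height="48" href="data:image/bmp;base64,Qk32BAAAAAAAAHYAAAAoAAAAMAAAADAAAAABAAQAAAAAAIAEAAATCwAAEwsAABAAAAAAAAAAlD0hAKhUMAC8b0YAzo1lAN2qiQDoxKwA8NvMAHh4eACIiIgAyNb0AKC37gB4kuIAVGzSADdGvgAjI6UAGQqHAHrJqrqZi6qcqduOd4h5mIibl5maqanIiIm8qJy4iIeOe4itiZeZeJl6t5mql4q8mIuIma2GrKmumJmriJirmJuYuIqYqaicyces3c23iJl9lqqpiHeJu6m5moqGiNeIu8ieuanuiIiLt4rJiHqYiIeJiaqXuOh5nMndh4d8yKeKyIe8h3i5eIh4qqzZmbqJqq3Yqpmn2oiYuYiOiIe6iJibyYm5i6qYm6qZ79qnqoiHi5mNqIi5eYm6iYdqyoq5mYiMeM7pqpiIebmMuLy4iJqnfJmtqairl5aJiXi6iqq6iamKp8upqruZi5m5h4Z7yt3MmJuJmYd6uouJutt2u5iKmKmYiJiKq3mJzcqIqZmtuYp4rriIqXiruLmImoyZd4iLp3iZq73IiYma+mmaqJqYacqZipvJmIjKibmJnKmIeavMqKycuYeprLqruouql5uXd4eIjHnNqHj+h7trpne7zIh3iY2JzKp3eambh2iZ7s75qZiMh4mqiKqKl8qsqKiImZut/qmYiJ9oqpnO///+h3i6m8mIebiamJzbi///+uuKze3MuWed2nypzJmIvZiXeKqYmJeIjcequ3iniZjKeNu7qXd72YiHi7iIrf/aiseZuXiKd8n//rqJd5m9mHm4iYd4fbrem93LuIzu/9v4n7eriKy5eIuXm7eIvKh7y6q7u8uHeL3Kl4nIecqHiouHicu7976at6h3qIh4h4m5epyHipiHi5mHd5yZqcrKmLmJuHmKmJi5ipqJq5iIm6qYiJx5r6mZm6d4uqqIuoiql7irmIiaqouJmYmZz4/subuLmLqZqpmciYqqiImZmYmJq4ia+p95mLlsi5m4qZiLqsu6mIiIeImIqpl8qvuNh4i8jJinmZmJqqiZd3h4uoiJmJuYm8nKev+5i7rLi4qpqmecqYiJp4mJp43YiKqZ38irqZrLjouau4l7y7qZqHiZl3fdl4mcyfjLine8n4y5nYiKupq7iKqrmJmcyHeatuuIvIq/fazKrnmJqoeIq3iJqZy42auomL6M67h/uX/X3IyImYirp4iIuXnHupjceJn8qIiI/X+K+p2nZ4qoiqqYnIfInJeLuniXi///7X+Pycvv3uy4iIqoiqjIeoirzc3/7KmYd/+Nadh5qYipiqy5eLjbiZmomt2HeIh5vtppnLmHiHiaeMiJd6usvN25eriKqYje7u3Iyah4mXmMmrmJh8l6mImZerfP//+4irm5qMqLunmsmIh4m7eKh4iqh4joeMl3e8iHeNnMh936p5qqyZmbh4msmZnHdsp3jqmHnaeMuJ53mamam7mriJl5yYiIiMtp3LiYzKiJ2J93qZiYf7fom6l4uoeImsybqKh4+JicqKy4q7t57IzYyqqHnXiYiZuKmJh596y5pononHrfqa+ImZqYjNl4eImJmHmtyNmIrIfpjKzJetyYerqIh82YiHh4mKq7i7eJidnLi6x3mbqrmKqZqIvJmrqYiZiHrJh5mZjZi36oqrqoh6qayYuqiImql4rMuImIqKfpqg=="/>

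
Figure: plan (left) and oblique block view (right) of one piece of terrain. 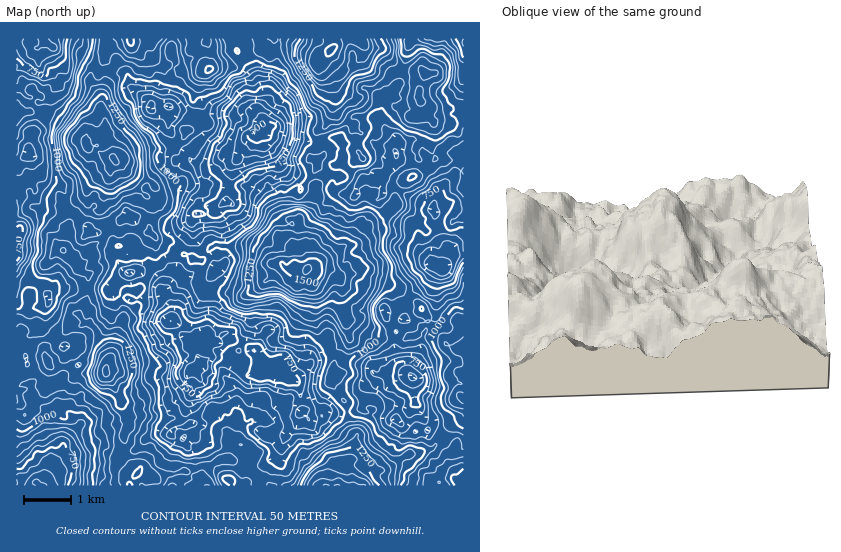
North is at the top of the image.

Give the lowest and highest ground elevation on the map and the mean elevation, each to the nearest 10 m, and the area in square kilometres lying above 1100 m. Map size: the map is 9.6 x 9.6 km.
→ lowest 460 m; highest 1570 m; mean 1010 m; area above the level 27.2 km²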